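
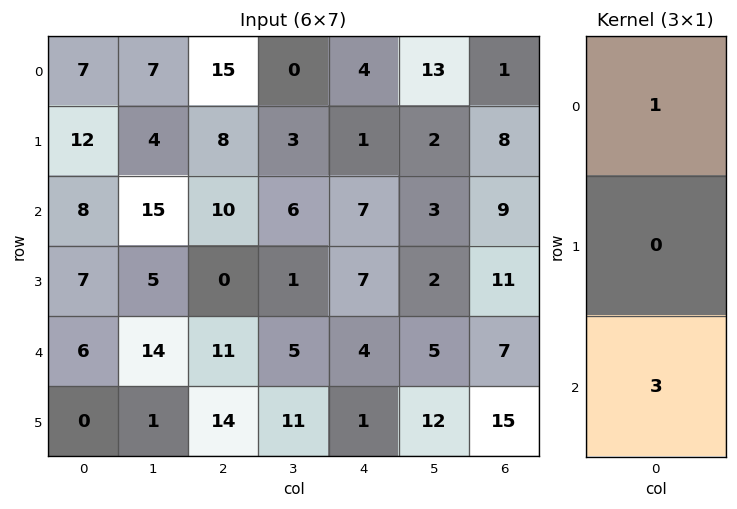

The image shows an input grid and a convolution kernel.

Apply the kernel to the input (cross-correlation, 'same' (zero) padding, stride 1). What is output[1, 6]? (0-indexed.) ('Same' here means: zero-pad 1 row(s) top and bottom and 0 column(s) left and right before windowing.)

The receptive field on the zero-padded input at this output position is [1 / 8 / 9]. Elementwise product with the kernel and sum: 1·1 + 9·3.

28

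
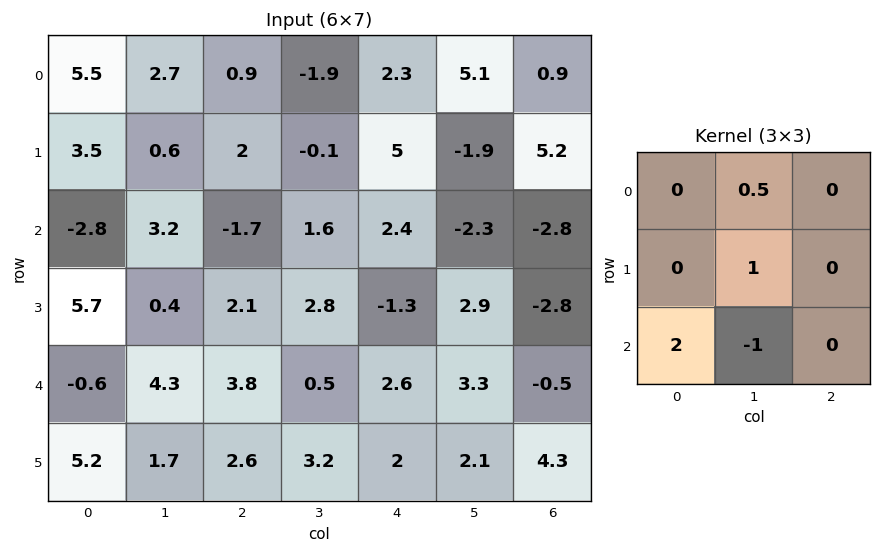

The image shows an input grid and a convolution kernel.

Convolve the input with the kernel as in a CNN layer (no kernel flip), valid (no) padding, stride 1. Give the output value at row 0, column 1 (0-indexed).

The receptive field on the input at this output position is [2.7 0.9 -1.9 / 0.6 2 -0.1 / 3.2 -1.7 1.6]. Elementwise product with the kernel and sum: 0.9·0.5 + 2·1 + 3.2·2 + -1.7·-1.

10.55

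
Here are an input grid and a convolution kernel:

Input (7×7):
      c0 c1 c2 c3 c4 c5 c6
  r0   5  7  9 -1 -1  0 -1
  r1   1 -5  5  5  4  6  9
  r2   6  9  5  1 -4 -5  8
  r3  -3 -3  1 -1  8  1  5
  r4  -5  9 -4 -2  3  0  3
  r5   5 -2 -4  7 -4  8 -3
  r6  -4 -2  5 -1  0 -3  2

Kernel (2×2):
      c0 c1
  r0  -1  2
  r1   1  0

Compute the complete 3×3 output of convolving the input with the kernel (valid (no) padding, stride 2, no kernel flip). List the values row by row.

Output[0,0]: The receptive field on the input at this output position is [5 7 / 1 -5]. Elementwise product with the kernel and sum: 5·-1 + 7·2 + 1·1.
Output[0,1]: The receptive field on the input at this output position is [9 -1 / 5 5]. Elementwise product with the kernel and sum: 9·-1 + -1·2 + 5·1.

10 -6 5
9 -2 2
28 -4 -7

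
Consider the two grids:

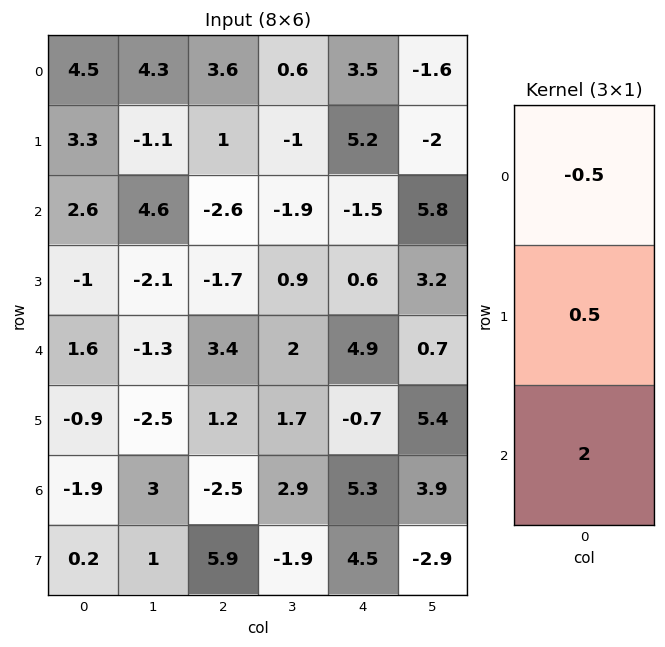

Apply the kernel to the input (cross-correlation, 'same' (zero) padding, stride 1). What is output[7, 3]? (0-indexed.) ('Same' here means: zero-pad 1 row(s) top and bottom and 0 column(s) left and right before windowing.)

-2.4

The receptive field on the zero-padded input at this output position is [2.9 / -1.9 / 0]. Elementwise product with the kernel and sum: 2.9·-0.5 + -1.9·0.5 + 0·2.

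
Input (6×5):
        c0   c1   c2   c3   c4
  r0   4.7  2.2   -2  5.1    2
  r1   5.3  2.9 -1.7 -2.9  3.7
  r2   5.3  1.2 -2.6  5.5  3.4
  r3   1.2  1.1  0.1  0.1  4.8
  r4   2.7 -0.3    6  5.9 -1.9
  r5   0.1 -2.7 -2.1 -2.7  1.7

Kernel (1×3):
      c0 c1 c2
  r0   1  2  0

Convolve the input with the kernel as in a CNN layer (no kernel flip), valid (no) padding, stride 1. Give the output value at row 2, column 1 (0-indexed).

-4

The receptive field on the input at this output position is [1.2 -2.6 5.5]. Elementwise product with the kernel and sum: 1.2·1 + -2.6·2.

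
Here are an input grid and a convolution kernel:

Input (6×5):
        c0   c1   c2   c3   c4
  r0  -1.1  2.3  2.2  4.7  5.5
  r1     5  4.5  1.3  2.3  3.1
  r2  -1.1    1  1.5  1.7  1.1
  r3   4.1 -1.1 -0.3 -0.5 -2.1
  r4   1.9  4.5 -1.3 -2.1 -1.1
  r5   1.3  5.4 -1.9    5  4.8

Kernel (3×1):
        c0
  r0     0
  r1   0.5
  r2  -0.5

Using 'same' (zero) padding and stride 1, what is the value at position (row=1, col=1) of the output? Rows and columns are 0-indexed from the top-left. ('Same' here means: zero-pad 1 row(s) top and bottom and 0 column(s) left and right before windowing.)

1.75

The receptive field on the zero-padded input at this output position is [2.3 / 4.5 / 1]. Elementwise product with the kernel and sum: 4.5·0.5 + 1·-0.5.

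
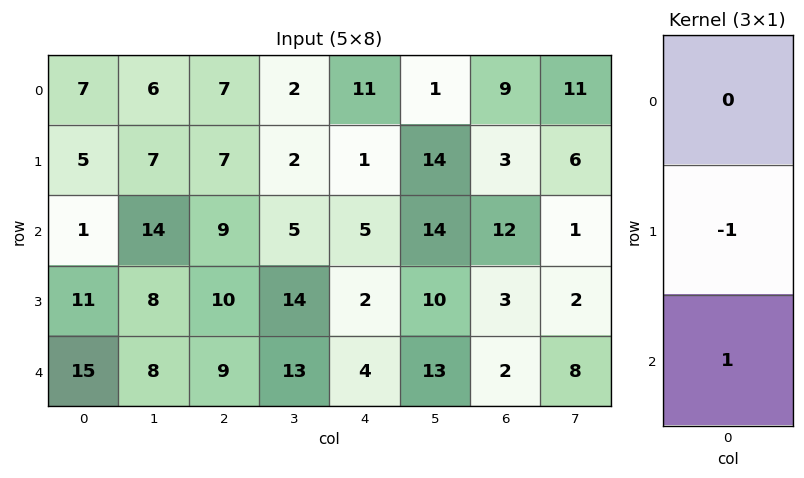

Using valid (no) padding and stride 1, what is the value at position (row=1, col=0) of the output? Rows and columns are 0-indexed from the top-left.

The receptive field on the input at this output position is [5 / 1 / 11]. Elementwise product with the kernel and sum: 1·-1 + 11·1.

10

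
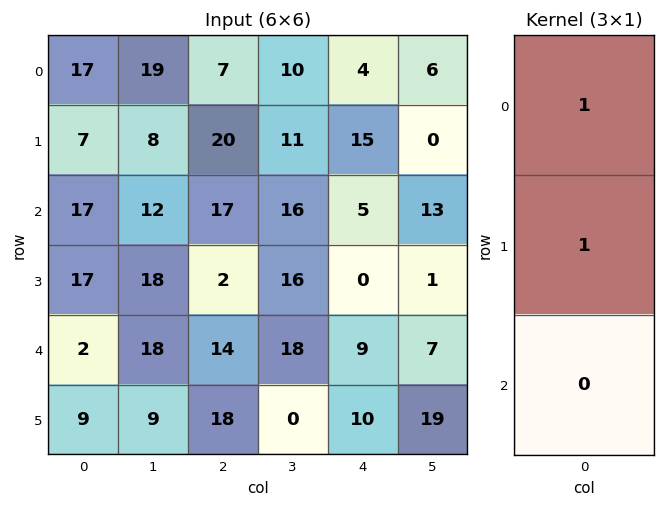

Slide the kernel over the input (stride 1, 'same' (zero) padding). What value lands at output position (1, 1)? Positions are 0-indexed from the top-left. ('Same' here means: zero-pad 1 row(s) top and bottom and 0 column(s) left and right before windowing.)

27

The receptive field on the zero-padded input at this output position is [19 / 8 / 12]. Elementwise product with the kernel and sum: 19·1 + 8·1.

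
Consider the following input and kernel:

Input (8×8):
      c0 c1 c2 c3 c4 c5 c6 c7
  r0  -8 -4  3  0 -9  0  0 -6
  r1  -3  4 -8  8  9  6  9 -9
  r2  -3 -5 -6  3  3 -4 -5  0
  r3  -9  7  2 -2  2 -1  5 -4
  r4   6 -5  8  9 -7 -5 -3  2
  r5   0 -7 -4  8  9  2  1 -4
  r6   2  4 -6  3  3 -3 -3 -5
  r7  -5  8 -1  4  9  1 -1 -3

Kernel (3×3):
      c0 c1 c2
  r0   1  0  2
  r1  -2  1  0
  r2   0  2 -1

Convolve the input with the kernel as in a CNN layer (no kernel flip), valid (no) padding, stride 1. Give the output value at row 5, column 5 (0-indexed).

-2

The receptive field on the input at this output position is [2 1 -4 / -3 -3 -5 / 1 -1 -3]. Elementwise product with the kernel and sum: 2·1 + -4·2 + -3·-2 + -3·1 + -1·2 + -3·-1.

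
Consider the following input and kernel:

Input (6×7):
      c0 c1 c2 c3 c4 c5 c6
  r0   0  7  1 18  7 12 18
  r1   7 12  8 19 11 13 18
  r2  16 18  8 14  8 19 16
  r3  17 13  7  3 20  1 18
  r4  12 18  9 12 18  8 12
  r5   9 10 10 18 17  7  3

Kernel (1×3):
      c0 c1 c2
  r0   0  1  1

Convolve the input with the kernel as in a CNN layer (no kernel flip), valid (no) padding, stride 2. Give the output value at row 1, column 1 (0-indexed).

22

The receptive field on the input at this output position is [8 14 8]. Elementwise product with the kernel and sum: 14·1 + 8·1.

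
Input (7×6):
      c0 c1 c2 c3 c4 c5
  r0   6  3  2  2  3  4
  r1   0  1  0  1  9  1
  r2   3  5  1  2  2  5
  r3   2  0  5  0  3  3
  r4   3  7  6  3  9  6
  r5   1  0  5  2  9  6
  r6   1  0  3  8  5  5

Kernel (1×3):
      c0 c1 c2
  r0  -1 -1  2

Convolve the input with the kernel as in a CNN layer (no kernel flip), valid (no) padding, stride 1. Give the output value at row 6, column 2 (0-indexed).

The receptive field on the input at this output position is [3 8 5]. Elementwise product with the kernel and sum: 3·-1 + 8·-1 + 5·2.

-1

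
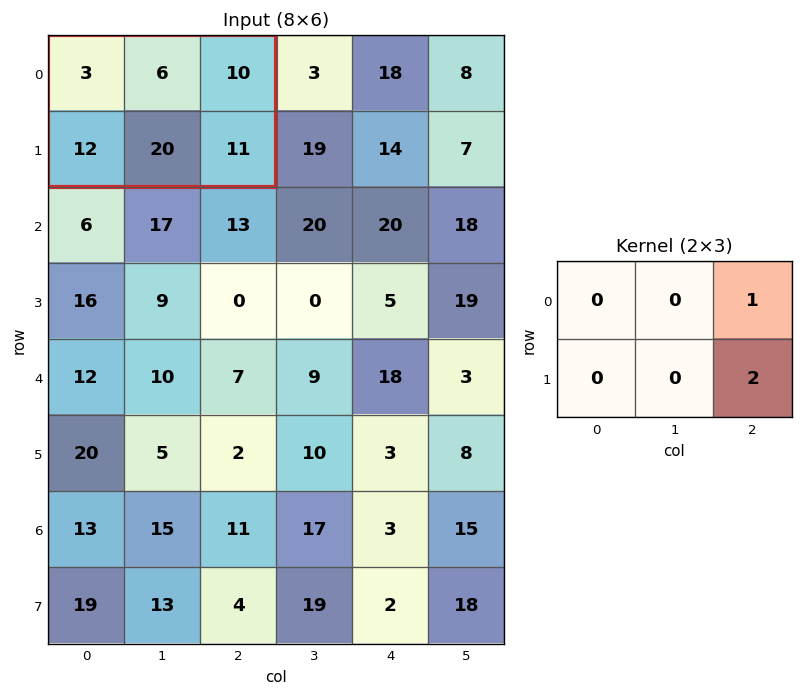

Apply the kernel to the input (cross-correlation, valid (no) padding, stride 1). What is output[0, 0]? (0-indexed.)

32

The receptive field on the input at this output position is [3 6 10 / 12 20 11]. Elementwise product with the kernel and sum: 10·1 + 11·2.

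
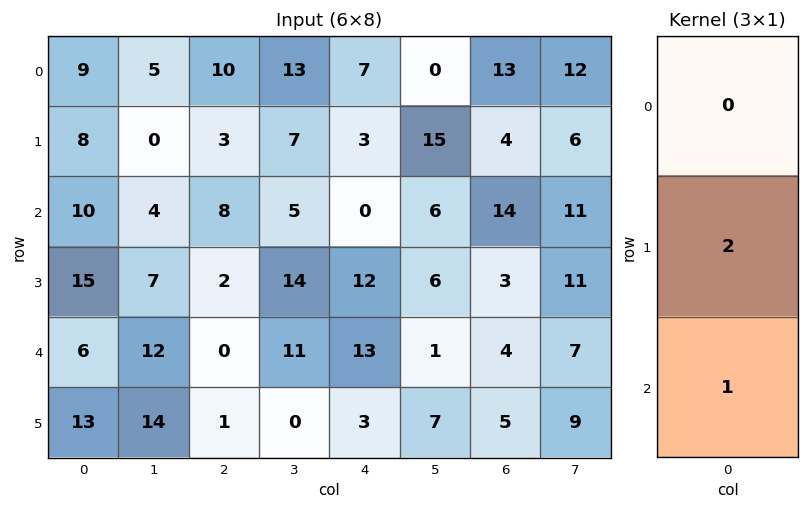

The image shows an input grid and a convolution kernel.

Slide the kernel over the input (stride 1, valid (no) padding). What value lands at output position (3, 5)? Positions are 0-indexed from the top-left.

9

The receptive field on the input at this output position is [6 / 1 / 7]. Elementwise product with the kernel and sum: 1·2 + 7·1.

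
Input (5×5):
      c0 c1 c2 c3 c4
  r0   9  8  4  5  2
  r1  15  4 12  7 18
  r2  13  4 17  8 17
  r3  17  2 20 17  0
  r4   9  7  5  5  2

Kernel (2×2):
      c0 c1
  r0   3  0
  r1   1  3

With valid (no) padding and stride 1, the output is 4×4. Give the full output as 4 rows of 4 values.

54 64 45 76
70 67 77 80
62 74 122 41
81 28 80 62

Output[0,0]: The receptive field on the input at this output position is [9 8 / 15 4]. Elementwise product with the kernel and sum: 9·3 + 15·1 + 4·3.
Output[0,1]: The receptive field on the input at this output position is [8 4 / 4 12]. Elementwise product with the kernel and sum: 8·3 + 4·1 + 12·3.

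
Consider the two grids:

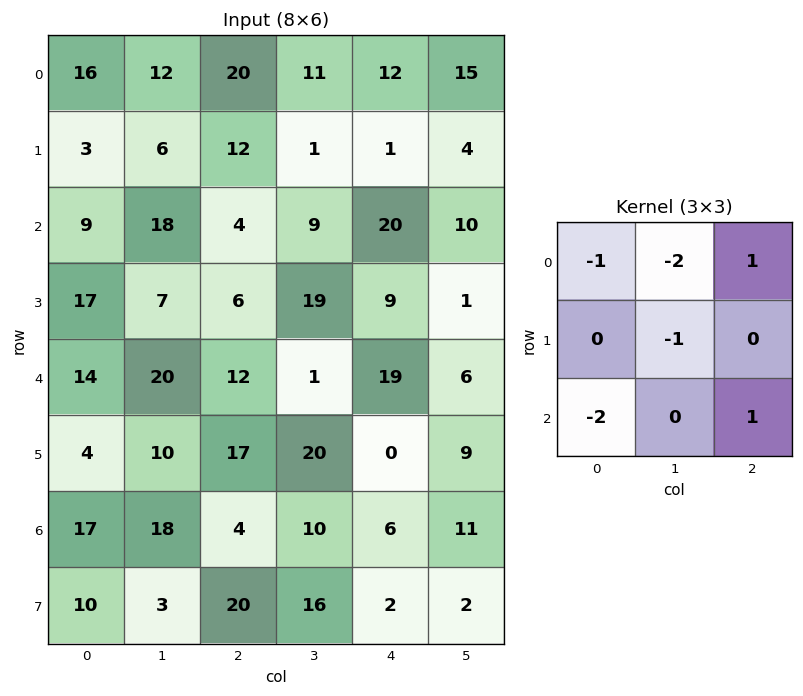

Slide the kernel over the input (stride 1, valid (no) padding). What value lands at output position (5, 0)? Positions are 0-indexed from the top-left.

-25

The receptive field on the input at this output position is [4 10 17 / 17 18 4 / 10 3 20]. Elementwise product with the kernel and sum: 4·-1 + 10·-2 + 17·1 + 18·-1 + 10·-2 + 20·1.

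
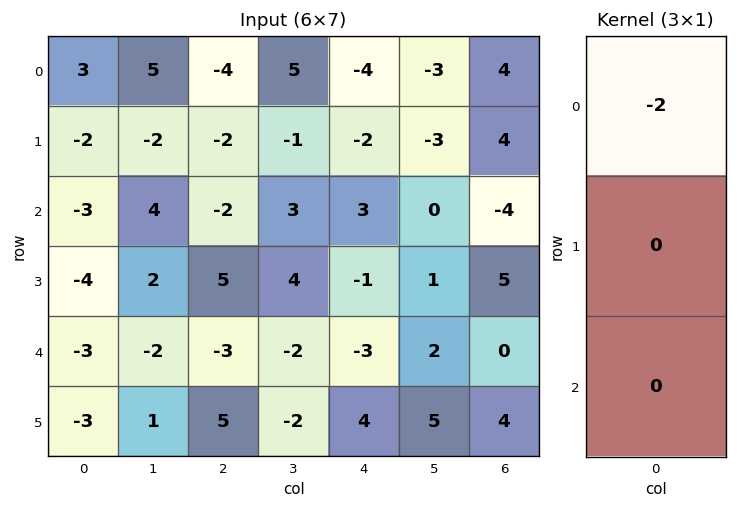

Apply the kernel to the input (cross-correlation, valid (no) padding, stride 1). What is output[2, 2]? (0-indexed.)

4

The receptive field on the input at this output position is [-2 / 5 / -3]. Elementwise product with the kernel and sum: -2·-2.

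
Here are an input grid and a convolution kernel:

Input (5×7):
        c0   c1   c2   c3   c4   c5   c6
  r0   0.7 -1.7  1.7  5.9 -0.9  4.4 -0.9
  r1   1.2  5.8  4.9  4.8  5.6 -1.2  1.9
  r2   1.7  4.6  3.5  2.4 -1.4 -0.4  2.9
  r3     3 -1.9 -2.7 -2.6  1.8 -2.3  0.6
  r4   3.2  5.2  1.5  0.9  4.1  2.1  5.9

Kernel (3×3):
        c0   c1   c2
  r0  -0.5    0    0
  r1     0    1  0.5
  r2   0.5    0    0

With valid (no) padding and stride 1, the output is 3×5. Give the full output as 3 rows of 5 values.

Output[0,0]: The receptive field on the input at this output position is [0.7 -1.7 1.7 / 1.2 5.8 4.9 / 1.7 4.6 3.5]. Elementwise product with the kernel and sum: 0.7·-0.5 + 5.8·1 + 4.9·0.5 + 1.7·0.5.

8.75 10.45 8.5 3.25 -0.5
7.25 0.85 -2.1 -5.3 -0.85
-2.5 -3.7 -2.7 -0.1 0.75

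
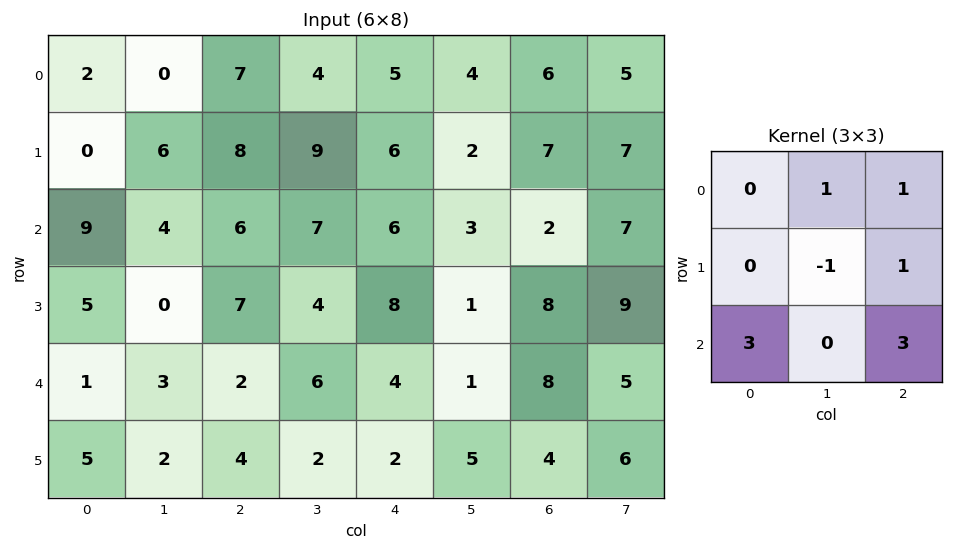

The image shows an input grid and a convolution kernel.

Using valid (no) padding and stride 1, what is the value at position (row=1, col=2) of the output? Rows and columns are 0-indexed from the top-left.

59

The receptive field on the input at this output position is [8 9 6 / 6 7 6 / 7 4 8]. Elementwise product with the kernel and sum: 9·1 + 6·1 + 7·-1 + 6·1 + 7·3 + 8·3.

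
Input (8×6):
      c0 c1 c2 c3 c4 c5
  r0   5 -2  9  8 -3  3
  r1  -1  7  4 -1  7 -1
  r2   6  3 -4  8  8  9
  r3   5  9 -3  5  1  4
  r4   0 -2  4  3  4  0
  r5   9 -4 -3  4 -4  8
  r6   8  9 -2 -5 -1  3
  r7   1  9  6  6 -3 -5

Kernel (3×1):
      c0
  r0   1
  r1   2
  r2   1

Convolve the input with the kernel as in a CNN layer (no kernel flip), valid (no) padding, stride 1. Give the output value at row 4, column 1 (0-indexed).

The receptive field on the input at this output position is [-2 / -4 / 9]. Elementwise product with the kernel and sum: -2·1 + -4·2 + 9·1.

-1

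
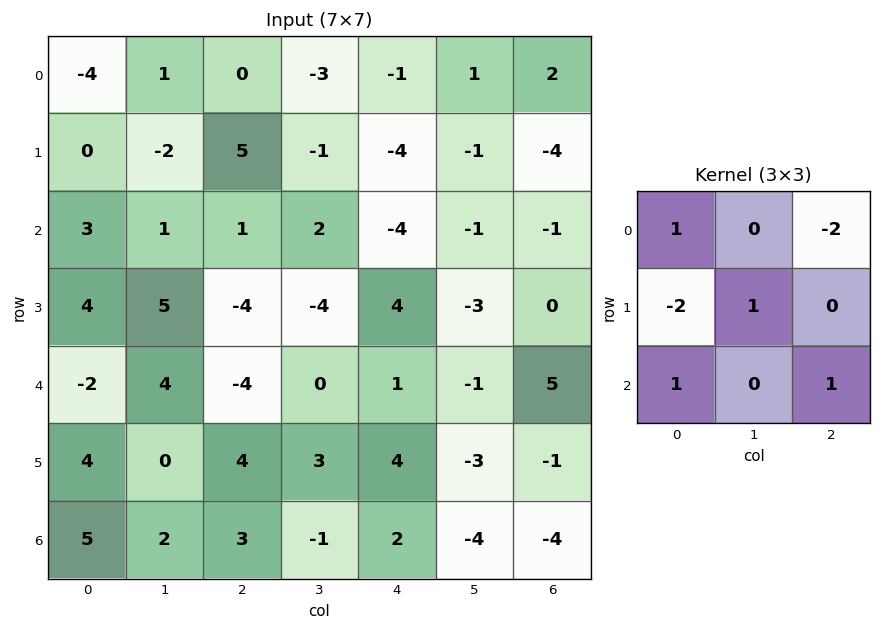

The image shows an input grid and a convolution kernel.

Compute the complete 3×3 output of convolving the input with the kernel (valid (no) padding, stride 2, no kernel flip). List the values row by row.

Output[0,0]: The receptive field on the input at this output position is [-4 1 0 / 0 -2 5 / 3 1 1]. Elementwise product with the kernel and sum: -4·1 + 0·-2 + 0·-2 + -2·1 + 3·1 + 1·1.

-2 -12 -3
-8 10 -7
6 -6 -22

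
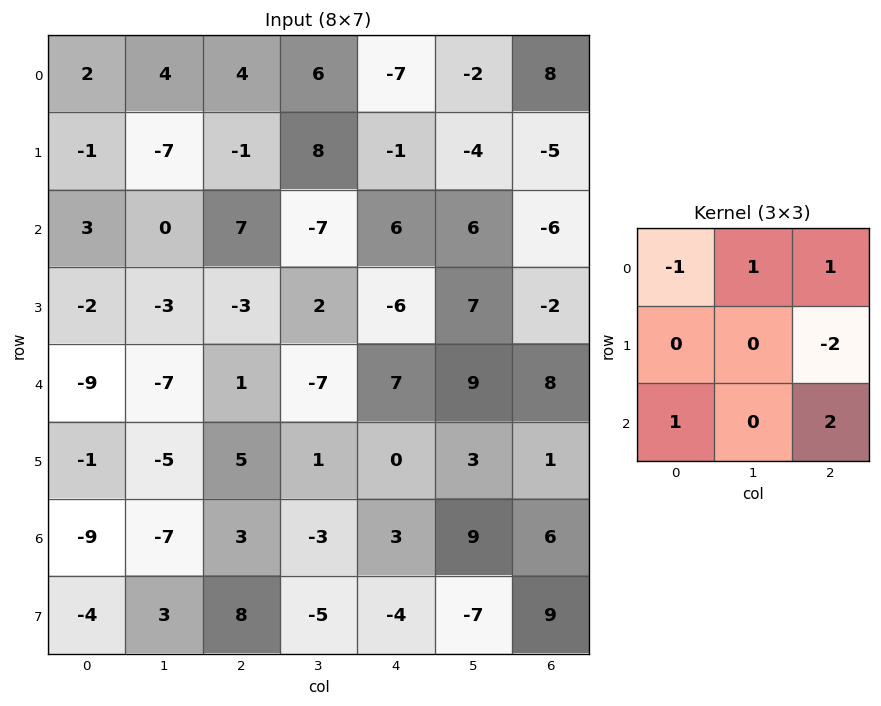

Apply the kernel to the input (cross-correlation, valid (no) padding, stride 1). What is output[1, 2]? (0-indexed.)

-19

The receptive field on the input at this output position is [-1 8 -1 / 7 -7 6 / -3 2 -6]. Elementwise product with the kernel and sum: -1·-1 + 8·1 + -1·1 + 6·-2 + -3·1 + -6·2.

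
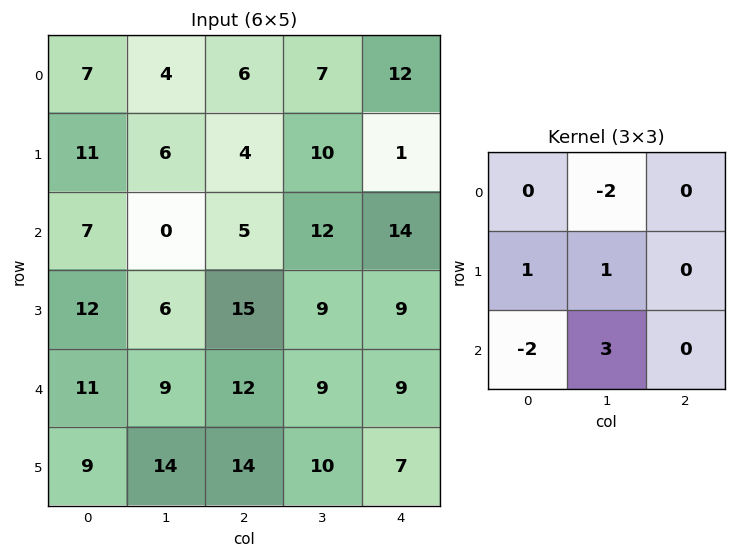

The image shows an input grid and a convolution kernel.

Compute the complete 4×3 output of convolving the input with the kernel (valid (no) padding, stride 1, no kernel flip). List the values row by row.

-5 13 26
-11 30 -6
23 29 3
32 5 5

Output[0,0]: The receptive field on the input at this output position is [7 4 6 / 11 6 4 / 7 0 5]. Elementwise product with the kernel and sum: 4·-2 + 11·1 + 6·1 + 7·-2 + 0·3.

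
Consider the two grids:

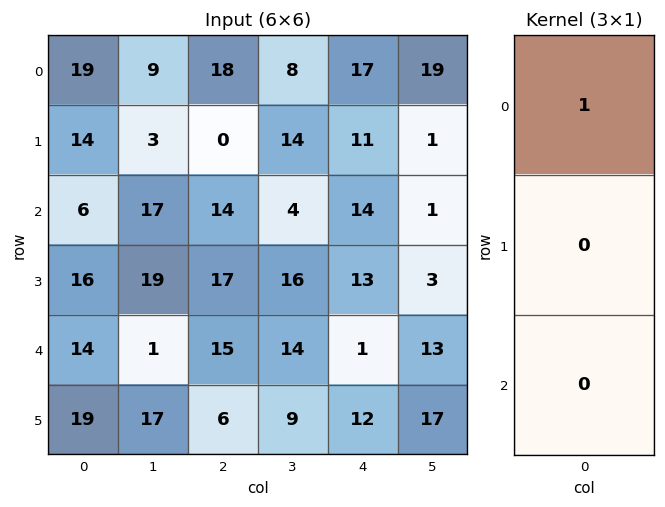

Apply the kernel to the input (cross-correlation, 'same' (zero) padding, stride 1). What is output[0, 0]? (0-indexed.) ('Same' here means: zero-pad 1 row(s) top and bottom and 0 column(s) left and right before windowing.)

The receptive field on the zero-padded input at this output position is [0 / 19 / 14]. Elementwise product with the kernel and sum: 0·1.

0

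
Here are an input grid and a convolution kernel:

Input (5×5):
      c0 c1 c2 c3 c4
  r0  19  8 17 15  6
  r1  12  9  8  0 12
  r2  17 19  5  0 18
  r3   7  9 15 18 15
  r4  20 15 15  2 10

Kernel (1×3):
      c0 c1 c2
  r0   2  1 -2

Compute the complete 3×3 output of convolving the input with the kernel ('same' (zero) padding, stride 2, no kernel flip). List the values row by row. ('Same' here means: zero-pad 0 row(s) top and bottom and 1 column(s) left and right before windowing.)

3 3 36
-21 43 18
-10 41 14

Output[0,0]: The receptive field on the zero-padded input at this output position is [0 19 8]. Elementwise product with the kernel and sum: 0·2 + 19·1 + 8·-2.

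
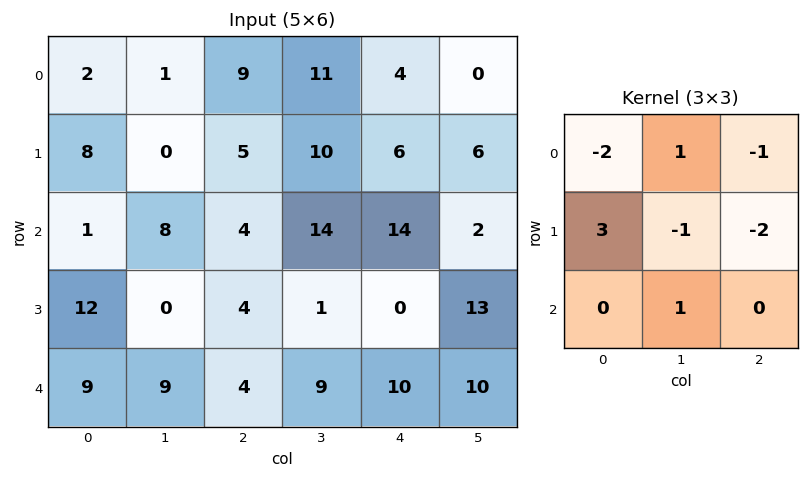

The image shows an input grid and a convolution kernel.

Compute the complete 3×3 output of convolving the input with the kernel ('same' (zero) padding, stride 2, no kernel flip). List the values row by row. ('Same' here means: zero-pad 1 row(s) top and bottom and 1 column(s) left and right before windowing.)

Output[0,0]: The receptive field on the zero-padded input at this output position is [0 0 0 / 0 2 1 / 0 8 0]. Elementwise product with the kernel and sum: 0·-2 + 0·1 + 0·-1 + 0·3 + 2·-1 + 1·-2 + 8·1.
Output[0,1]: The receptive field on the zero-padded input at this output position is [0 0 0 / 1 9 11 / 0 5 10]. Elementwise product with the kernel and sum: 0·-2 + 0·1 + 0·-1 + 1·3 + 9·-1 + 11·-2 + 5·1.

4 -23 35
3 -9 4
-15 8 -18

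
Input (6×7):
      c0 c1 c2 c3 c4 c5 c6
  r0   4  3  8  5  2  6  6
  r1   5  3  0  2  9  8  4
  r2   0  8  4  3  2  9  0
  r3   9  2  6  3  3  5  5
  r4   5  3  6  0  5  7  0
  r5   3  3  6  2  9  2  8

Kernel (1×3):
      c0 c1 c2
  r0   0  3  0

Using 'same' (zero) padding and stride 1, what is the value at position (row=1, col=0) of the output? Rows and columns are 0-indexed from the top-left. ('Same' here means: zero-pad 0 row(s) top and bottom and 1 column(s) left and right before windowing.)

15

The receptive field on the zero-padded input at this output position is [0 5 3]. Elementwise product with the kernel and sum: 5·3.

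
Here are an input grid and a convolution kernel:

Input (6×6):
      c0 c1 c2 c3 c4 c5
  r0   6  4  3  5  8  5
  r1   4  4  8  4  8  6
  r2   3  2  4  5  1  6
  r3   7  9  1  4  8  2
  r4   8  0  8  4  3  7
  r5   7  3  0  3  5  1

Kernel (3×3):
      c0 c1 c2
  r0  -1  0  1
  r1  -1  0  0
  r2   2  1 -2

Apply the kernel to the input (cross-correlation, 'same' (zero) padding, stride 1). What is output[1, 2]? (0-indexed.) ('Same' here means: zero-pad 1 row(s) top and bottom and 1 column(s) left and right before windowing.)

-5

The receptive field on the zero-padded input at this output position is [4 3 5 / 4 8 4 / 2 4 5]. Elementwise product with the kernel and sum: 4·-1 + 5·1 + 4·-1 + 2·2 + 4·1 + 5·-2.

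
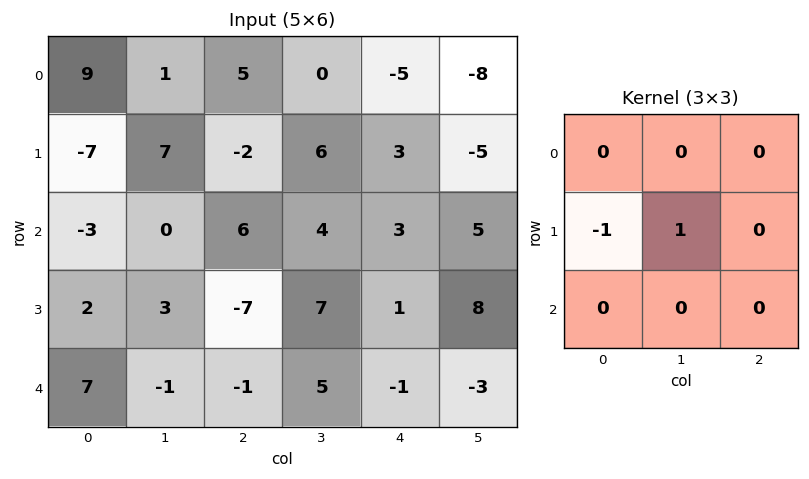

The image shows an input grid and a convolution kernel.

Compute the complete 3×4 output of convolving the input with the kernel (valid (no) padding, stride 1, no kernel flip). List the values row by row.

14 -9 8 -3
3 6 -2 -1
1 -10 14 -6

Output[0,0]: The receptive field on the input at this output position is [9 1 5 / -7 7 -2 / -3 0 6]. Elementwise product with the kernel and sum: -7·-1 + 7·1.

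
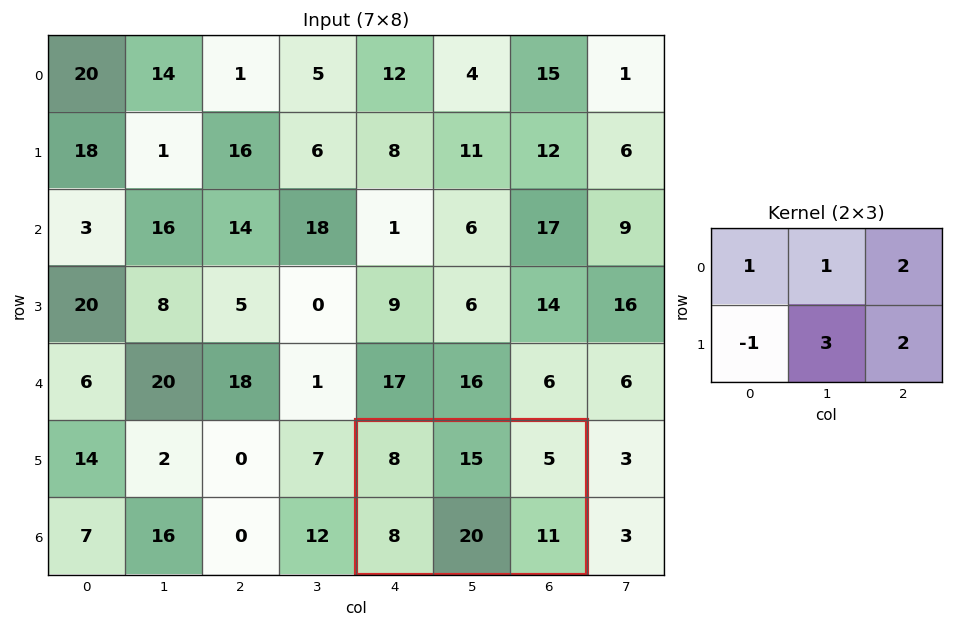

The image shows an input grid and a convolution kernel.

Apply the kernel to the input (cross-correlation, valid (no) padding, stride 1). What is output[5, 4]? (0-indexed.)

The receptive field on the input at this output position is [8 15 5 / 8 20 11]. Elementwise product with the kernel and sum: 8·1 + 15·1 + 5·2 + 8·-1 + 20·3 + 11·2.

107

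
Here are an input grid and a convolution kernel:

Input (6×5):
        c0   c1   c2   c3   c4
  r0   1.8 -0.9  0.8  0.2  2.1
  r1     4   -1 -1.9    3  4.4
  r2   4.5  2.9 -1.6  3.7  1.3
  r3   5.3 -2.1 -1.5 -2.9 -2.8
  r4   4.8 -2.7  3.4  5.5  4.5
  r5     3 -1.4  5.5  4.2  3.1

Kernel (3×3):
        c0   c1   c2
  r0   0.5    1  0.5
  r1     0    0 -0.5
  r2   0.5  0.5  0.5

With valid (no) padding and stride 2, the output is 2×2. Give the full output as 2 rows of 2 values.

4.25 1.15
7.85 11.65

Output[0,0]: The receptive field on the input at this output position is [1.8 -0.9 0.8 / 4 -1 -1.9 / 4.5 2.9 -1.6]. Elementwise product with the kernel and sum: 1.8·0.5 + -0.9·1 + 0.8·0.5 + -1.9·-0.5 + 4.5·0.5 + 2.9·0.5 + -1.6·0.5.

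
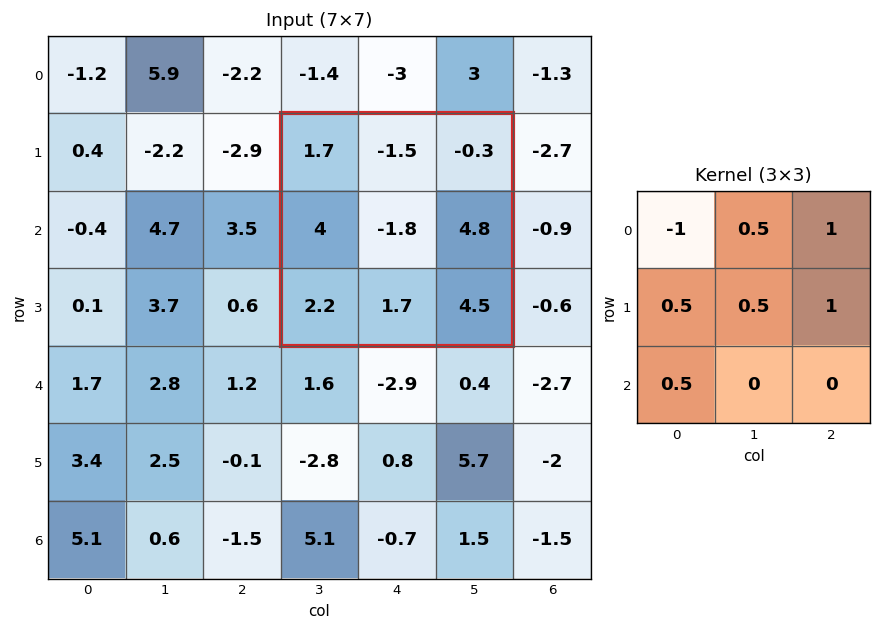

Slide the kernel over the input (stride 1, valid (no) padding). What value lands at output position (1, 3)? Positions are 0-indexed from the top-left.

The receptive field on the input at this output position is [1.7 -1.5 -0.3 / 4 -1.8 4.8 / 2.2 1.7 4.5]. Elementwise product with the kernel and sum: 1.7·-1 + -1.5·0.5 + -0.3·1 + 4·0.5 + -1.8·0.5 + 4.8·1 + 2.2·0.5.

4.25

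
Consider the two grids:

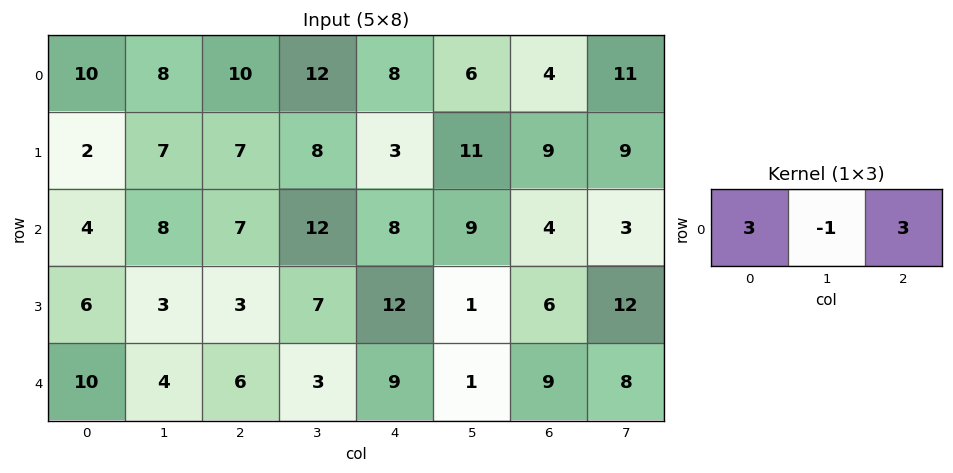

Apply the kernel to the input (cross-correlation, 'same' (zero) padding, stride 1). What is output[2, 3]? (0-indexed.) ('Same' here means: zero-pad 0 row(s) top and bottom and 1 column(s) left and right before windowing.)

33

The receptive field on the zero-padded input at this output position is [7 12 8]. Elementwise product with the kernel and sum: 7·3 + 12·-1 + 8·3.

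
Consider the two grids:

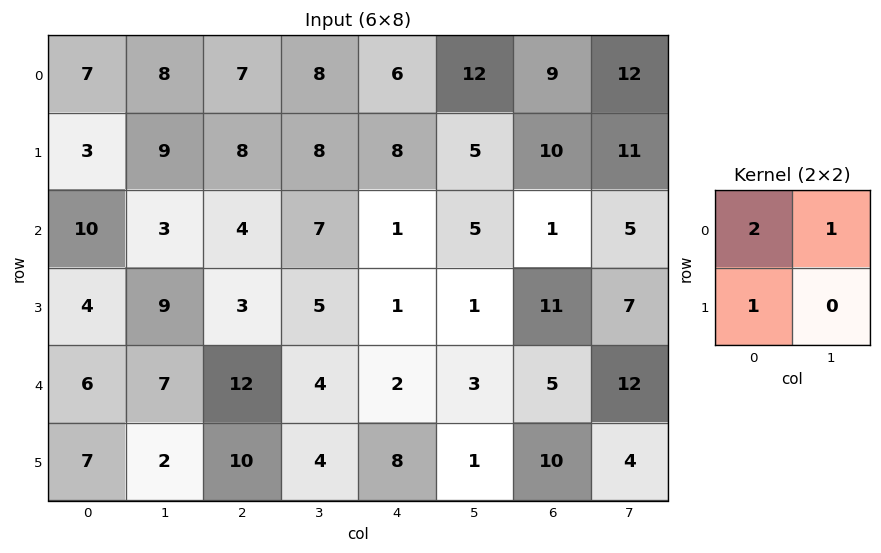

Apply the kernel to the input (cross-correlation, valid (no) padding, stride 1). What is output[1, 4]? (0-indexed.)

The receptive field on the input at this output position is [8 5 / 1 5]. Elementwise product with the kernel and sum: 8·2 + 5·1 + 1·1.

22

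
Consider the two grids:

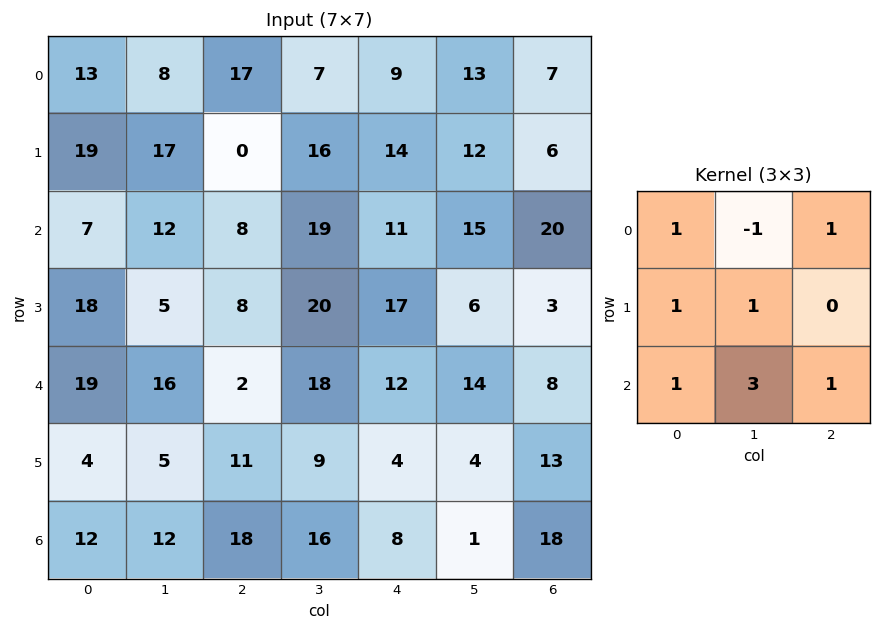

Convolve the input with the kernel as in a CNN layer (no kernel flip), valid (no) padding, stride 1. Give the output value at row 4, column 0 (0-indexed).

80

The receptive field on the input at this output position is [19 16 2 / 4 5 11 / 12 12 18]. Elementwise product with the kernel and sum: 19·1 + 16·-1 + 2·1 + 4·1 + 5·1 + 12·1 + 12·3 + 18·1.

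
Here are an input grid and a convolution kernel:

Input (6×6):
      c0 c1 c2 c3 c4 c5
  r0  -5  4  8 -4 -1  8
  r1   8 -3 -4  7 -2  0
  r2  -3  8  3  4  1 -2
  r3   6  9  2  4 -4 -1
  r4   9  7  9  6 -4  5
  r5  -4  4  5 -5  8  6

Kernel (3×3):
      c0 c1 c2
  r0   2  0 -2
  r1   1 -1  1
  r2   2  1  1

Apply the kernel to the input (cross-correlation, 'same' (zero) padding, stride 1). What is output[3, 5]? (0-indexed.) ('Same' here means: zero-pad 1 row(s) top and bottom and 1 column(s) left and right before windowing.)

-4

The receptive field on the zero-padded input at this output position is [1 -2 0 / -4 -1 0 / -4 5 0]. Elementwise product with the kernel and sum: 1·2 + 0·-2 + -4·1 + -1·-1 + 0·1 + -4·2 + 5·1 + 0·1.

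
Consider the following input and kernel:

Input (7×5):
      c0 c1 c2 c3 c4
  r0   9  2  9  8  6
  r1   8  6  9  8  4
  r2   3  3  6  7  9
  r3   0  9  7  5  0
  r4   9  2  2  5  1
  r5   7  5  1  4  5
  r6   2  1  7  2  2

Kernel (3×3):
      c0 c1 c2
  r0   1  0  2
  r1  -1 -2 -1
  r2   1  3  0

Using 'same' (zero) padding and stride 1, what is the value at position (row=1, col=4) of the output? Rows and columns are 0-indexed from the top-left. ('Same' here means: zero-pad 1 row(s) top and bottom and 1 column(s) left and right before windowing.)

26

The receptive field on the zero-padded input at this output position is [8 6 0 / 8 4 0 / 7 9 0]. Elementwise product with the kernel and sum: 8·1 + 0·2 + 8·-1 + 4·-2 + 0·-1 + 7·1 + 9·3.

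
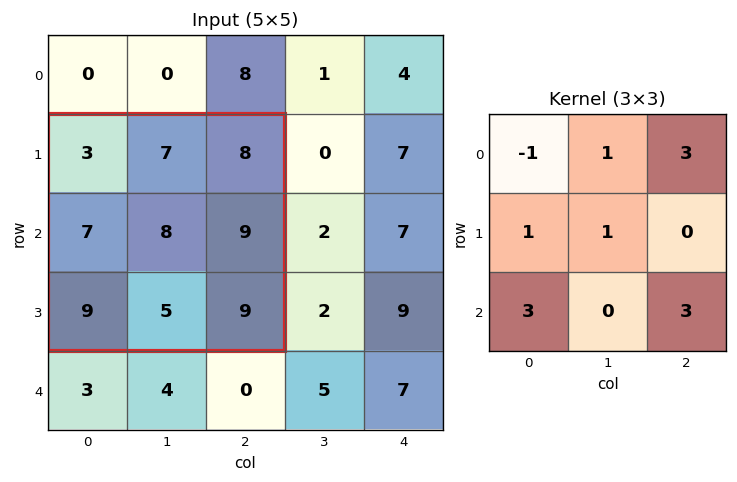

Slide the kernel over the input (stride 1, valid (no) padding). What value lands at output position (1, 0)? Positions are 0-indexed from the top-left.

97

The receptive field on the input at this output position is [3 7 8 / 7 8 9 / 9 5 9]. Elementwise product with the kernel and sum: 3·-1 + 7·1 + 8·3 + 7·1 + 8·1 + 9·3 + 9·3.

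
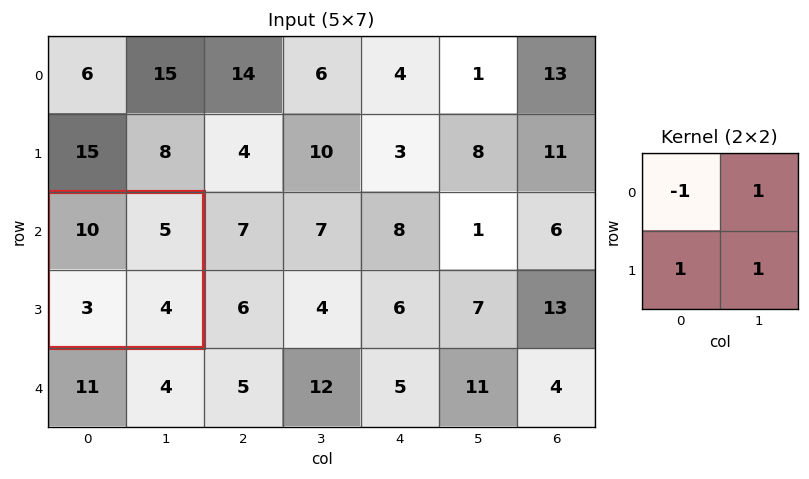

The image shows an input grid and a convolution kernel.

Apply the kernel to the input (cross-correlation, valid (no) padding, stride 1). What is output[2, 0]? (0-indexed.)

The receptive field on the input at this output position is [10 5 / 3 4]. Elementwise product with the kernel and sum: 10·-1 + 5·1 + 3·1 + 4·1.

2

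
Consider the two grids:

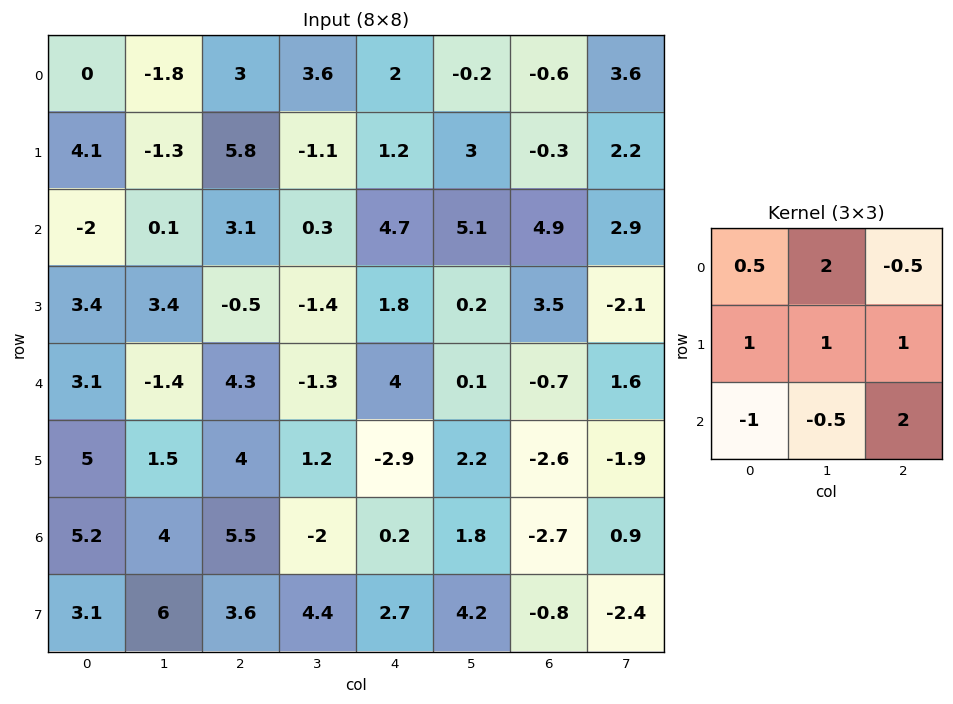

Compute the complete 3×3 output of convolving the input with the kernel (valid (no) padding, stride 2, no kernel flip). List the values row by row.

11.65 19.75 7.35
10.15 4.05 10.15
10.9 -4.25 -7.25

Output[0,0]: The receptive field on the input at this output position is [0 -1.8 3 / 4.1 -1.3 5.8 / -2 0.1 3.1]. Elementwise product with the kernel and sum: 0·0.5 + -1.8·2 + 3·-0.5 + 4.1·1 + -1.3·1 + 5.8·1 + -2·-1 + 0.1·-0.5 + 3.1·2.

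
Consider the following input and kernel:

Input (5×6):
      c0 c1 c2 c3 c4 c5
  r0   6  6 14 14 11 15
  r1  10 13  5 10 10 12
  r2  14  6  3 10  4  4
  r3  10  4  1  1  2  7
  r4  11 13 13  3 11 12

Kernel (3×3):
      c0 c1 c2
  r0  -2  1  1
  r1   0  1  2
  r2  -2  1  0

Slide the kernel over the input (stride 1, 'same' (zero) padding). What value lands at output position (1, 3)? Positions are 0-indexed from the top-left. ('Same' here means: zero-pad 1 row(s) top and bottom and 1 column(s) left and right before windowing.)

The receptive field on the zero-padded input at this output position is [14 14 11 / 5 10 10 / 3 10 4]. Elementwise product with the kernel and sum: 14·-2 + 14·1 + 11·1 + 10·1 + 10·2 + 3·-2 + 10·1.

31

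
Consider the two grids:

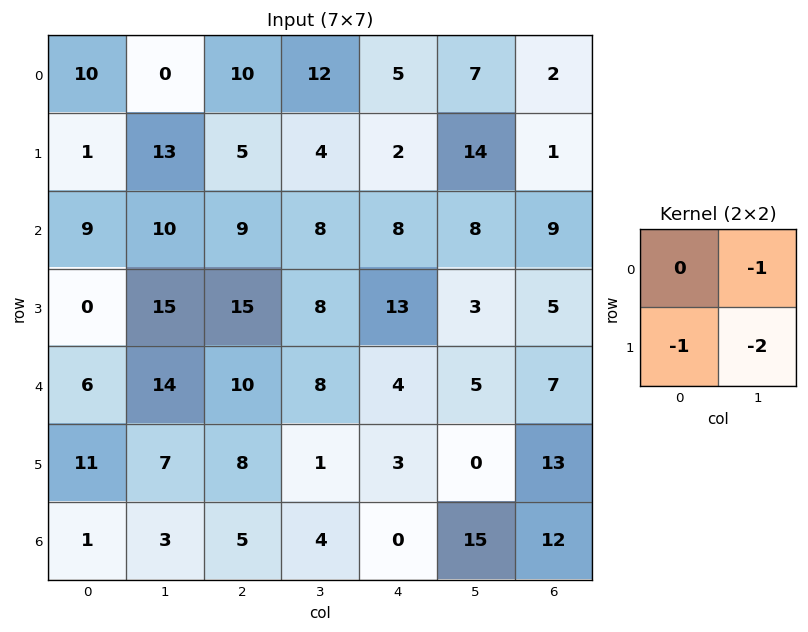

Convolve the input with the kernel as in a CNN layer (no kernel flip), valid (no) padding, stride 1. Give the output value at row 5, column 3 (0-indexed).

-7

The receptive field on the input at this output position is [1 3 / 4 0]. Elementwise product with the kernel and sum: 3·-1 + 4·-1 + 0·-2.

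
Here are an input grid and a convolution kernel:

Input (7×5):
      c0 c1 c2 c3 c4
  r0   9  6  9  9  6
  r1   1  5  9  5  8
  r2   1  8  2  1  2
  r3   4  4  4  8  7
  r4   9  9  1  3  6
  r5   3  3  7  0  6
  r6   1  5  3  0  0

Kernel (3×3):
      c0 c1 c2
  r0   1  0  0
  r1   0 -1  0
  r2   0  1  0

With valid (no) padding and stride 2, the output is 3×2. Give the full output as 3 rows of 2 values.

Output[0,0]: The receptive field on the input at this output position is [9 6 9 / 1 5 9 / 1 8 2]. Elementwise product with the kernel and sum: 9·1 + 5·-1 + 8·1.
Output[0,1]: The receptive field on the input at this output position is [9 9 6 / 9 5 8 / 2 1 2]. Elementwise product with the kernel and sum: 9·1 + 5·-1 + 1·1.

12 5
6 -3
11 1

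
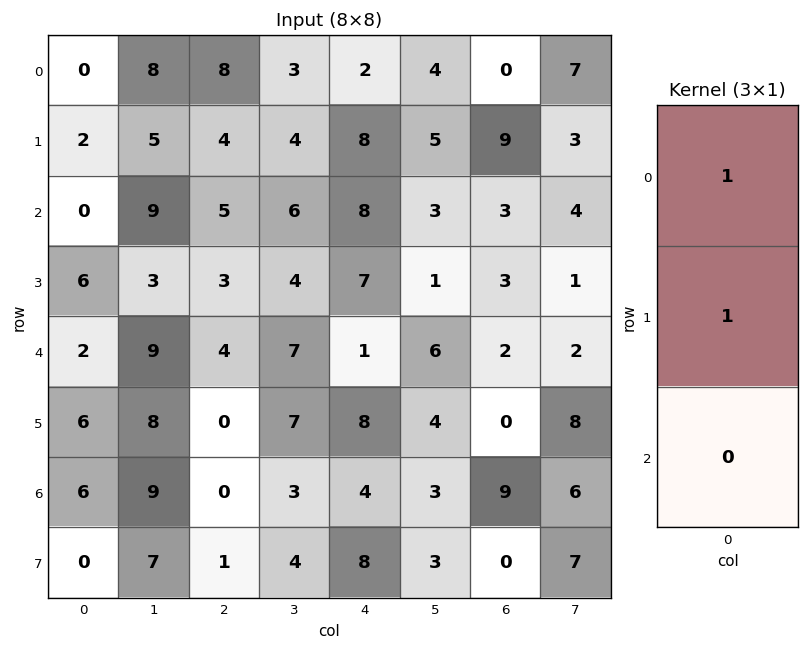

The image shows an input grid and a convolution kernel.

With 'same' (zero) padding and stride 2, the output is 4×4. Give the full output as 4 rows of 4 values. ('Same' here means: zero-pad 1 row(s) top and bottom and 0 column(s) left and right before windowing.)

Output[0,0]: The receptive field on the zero-padded input at this output position is [0 / 0 / 2]. Elementwise product with the kernel and sum: 0·1 + 0·1.

0 8 2 0
2 9 16 12
8 7 8 5
12 0 12 9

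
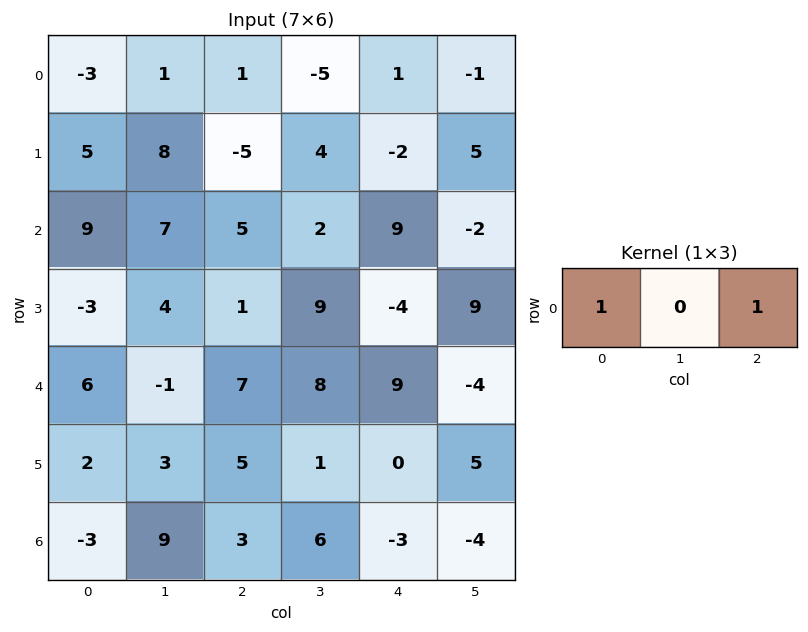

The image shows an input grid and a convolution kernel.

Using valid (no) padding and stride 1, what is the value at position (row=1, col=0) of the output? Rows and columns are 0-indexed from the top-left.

0

The receptive field on the input at this output position is [5 8 -5]. Elementwise product with the kernel and sum: 5·1 + -5·1.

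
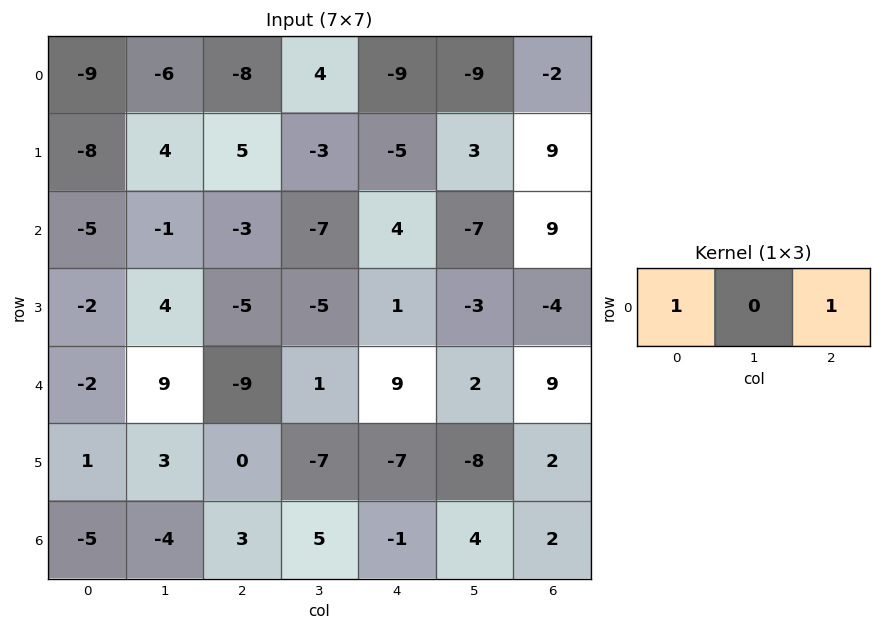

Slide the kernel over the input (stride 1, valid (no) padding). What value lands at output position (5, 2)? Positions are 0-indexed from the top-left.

The receptive field on the input at this output position is [0 -7 -7]. Elementwise product with the kernel and sum: 0·1 + -7·1.

-7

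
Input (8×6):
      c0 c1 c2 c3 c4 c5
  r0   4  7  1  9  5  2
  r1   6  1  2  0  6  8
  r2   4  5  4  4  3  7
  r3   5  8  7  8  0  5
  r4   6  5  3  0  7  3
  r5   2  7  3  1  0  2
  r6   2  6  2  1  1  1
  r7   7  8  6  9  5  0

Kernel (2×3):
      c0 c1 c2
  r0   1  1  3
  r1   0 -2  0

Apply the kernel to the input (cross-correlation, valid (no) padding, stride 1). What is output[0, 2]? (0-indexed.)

25

The receptive field on the input at this output position is [1 9 5 / 2 0 6]. Elementwise product with the kernel and sum: 1·1 + 9·1 + 5·3 + 0·-2.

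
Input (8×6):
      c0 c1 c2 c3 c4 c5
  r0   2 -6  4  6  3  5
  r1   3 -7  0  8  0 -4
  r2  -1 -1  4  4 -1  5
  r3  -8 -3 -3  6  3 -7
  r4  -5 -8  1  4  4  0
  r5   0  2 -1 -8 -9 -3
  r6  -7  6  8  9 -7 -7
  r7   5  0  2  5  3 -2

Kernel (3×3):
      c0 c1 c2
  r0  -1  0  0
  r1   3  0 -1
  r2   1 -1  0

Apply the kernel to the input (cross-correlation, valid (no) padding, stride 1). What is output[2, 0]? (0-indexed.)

The receptive field on the input at this output position is [-1 -1 4 / -8 -3 -3 / -5 -8 1]. Elementwise product with the kernel and sum: -1·-1 + -8·3 + -3·-1 + -5·1 + -8·-1.

-17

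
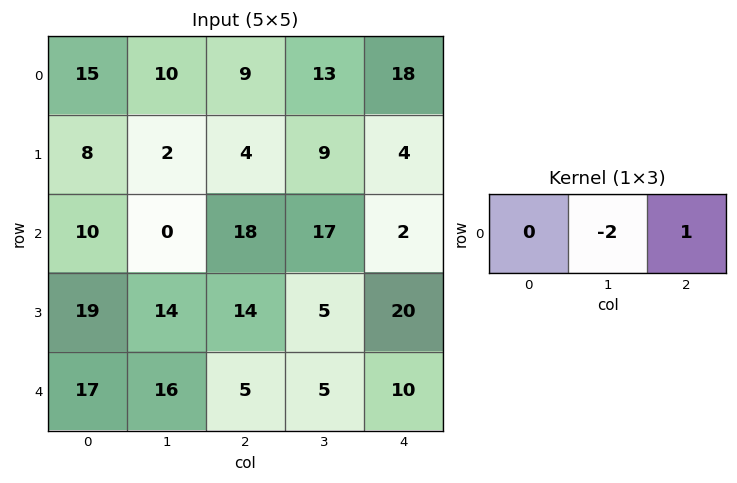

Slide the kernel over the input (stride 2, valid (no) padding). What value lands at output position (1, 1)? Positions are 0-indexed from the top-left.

The receptive field on the input at this output position is [18 17 2]. Elementwise product with the kernel and sum: 17·-2 + 2·1.

-32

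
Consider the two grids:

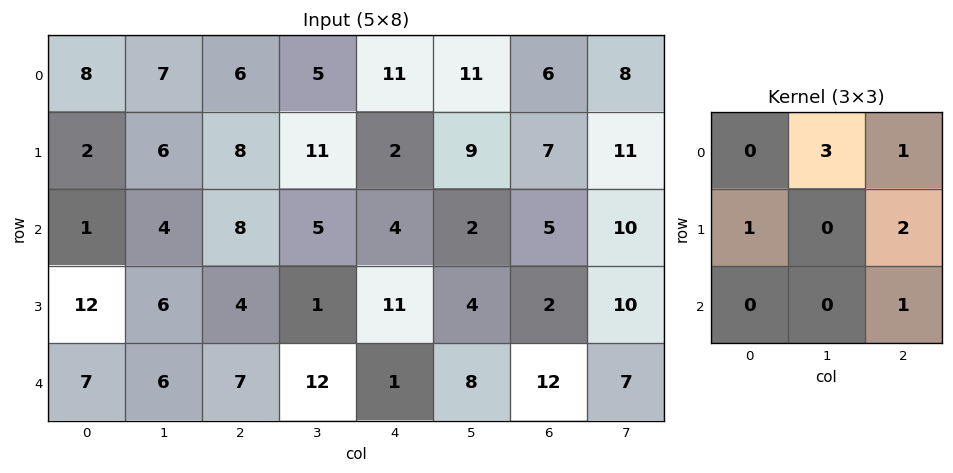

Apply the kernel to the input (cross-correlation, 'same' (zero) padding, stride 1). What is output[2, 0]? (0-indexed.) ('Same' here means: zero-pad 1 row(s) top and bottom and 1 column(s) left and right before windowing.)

The receptive field on the zero-padded input at this output position is [0 2 6 / 0 1 4 / 0 12 6]. Elementwise product with the kernel and sum: 2·3 + 6·1 + 0·1 + 4·2 + 6·1.

26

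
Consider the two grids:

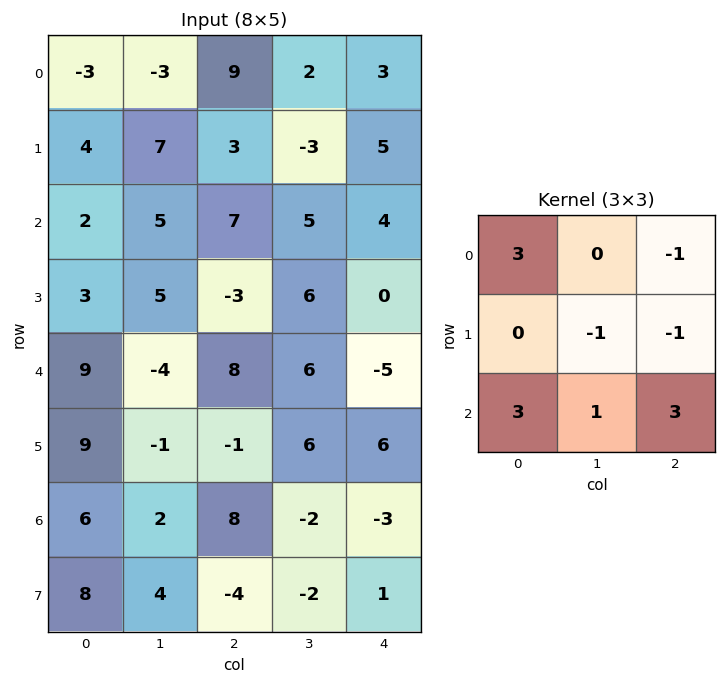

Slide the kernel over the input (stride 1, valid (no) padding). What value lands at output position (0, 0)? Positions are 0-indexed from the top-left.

4

The receptive field on the input at this output position is [-3 -3 9 / 4 7 3 / 2 5 7]. Elementwise product with the kernel and sum: -3·3 + 9·-1 + 7·-1 + 3·-1 + 2·3 + 5·1 + 7·3.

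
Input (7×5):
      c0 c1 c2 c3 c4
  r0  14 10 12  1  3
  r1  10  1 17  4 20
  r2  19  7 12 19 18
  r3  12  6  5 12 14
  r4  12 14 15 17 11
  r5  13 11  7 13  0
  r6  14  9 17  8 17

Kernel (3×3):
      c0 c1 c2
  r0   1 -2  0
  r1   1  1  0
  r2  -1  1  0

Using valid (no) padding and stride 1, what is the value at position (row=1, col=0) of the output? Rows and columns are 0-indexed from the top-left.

The receptive field on the input at this output position is [10 1 17 / 19 7 12 / 12 6 5]. Elementwise product with the kernel and sum: 10·1 + 1·-2 + 19·1 + 7·1 + 12·-1 + 6·1.

28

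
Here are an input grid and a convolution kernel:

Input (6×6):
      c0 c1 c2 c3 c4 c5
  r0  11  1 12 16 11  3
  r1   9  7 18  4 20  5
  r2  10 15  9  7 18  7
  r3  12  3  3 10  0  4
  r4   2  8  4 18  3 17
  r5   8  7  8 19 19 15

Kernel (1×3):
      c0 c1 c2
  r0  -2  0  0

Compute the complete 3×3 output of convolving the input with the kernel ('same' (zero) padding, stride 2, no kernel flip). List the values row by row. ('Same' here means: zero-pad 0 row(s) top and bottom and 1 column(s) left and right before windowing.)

0 -2 -32
0 -30 -14
0 -16 -36

Output[0,0]: The receptive field on the zero-padded input at this output position is [0 11 1]. Elementwise product with the kernel and sum: 0·-2.
Output[0,1]: The receptive field on the zero-padded input at this output position is [1 12 16]. Elementwise product with the kernel and sum: 1·-2.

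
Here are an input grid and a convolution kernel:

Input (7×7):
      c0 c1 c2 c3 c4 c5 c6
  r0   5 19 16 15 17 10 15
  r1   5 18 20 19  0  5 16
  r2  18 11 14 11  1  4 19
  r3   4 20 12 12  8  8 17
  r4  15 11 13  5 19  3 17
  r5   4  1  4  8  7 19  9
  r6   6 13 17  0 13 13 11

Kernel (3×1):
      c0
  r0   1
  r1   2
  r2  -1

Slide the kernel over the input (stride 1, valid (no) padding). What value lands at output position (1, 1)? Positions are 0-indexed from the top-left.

20

The receptive field on the input at this output position is [18 / 11 / 20]. Elementwise product with the kernel and sum: 18·1 + 11·2 + 20·-1.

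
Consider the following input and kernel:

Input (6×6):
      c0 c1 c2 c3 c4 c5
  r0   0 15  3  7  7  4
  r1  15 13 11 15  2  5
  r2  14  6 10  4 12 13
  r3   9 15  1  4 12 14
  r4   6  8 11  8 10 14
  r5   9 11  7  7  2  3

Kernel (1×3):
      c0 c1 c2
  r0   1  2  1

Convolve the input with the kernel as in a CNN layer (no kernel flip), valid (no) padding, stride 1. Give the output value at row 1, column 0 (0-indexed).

The receptive field on the input at this output position is [15 13 11]. Elementwise product with the kernel and sum: 15·1 + 13·2 + 11·1.

52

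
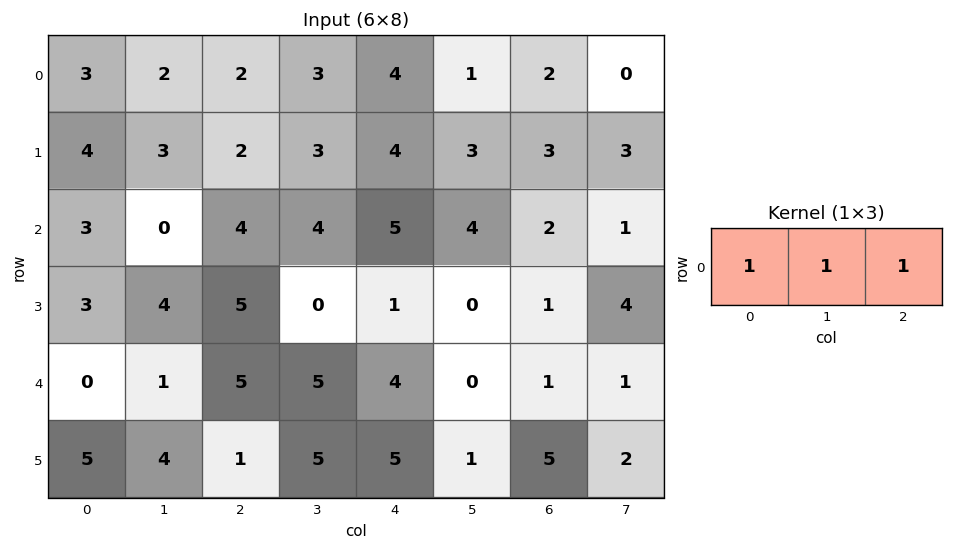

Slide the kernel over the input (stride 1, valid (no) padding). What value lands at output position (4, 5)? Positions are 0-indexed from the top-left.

2

The receptive field on the input at this output position is [0 1 1]. Elementwise product with the kernel and sum: 0·1 + 1·1 + 1·1.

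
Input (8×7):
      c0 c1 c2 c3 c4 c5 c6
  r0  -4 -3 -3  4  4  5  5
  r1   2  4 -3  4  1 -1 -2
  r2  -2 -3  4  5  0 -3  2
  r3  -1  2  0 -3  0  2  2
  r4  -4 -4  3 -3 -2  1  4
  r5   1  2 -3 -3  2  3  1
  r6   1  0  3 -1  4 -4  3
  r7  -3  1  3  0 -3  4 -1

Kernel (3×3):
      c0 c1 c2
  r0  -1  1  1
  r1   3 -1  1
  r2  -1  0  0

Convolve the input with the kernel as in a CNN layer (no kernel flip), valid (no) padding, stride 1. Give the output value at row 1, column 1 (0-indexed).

The receptive field on the input at this output position is [4 -3 4 / -3 4 5 / 2 0 -3]. Elementwise product with the kernel and sum: 4·-1 + -3·1 + 4·1 + -3·3 + 4·-1 + 5·1 + 2·-1.

-13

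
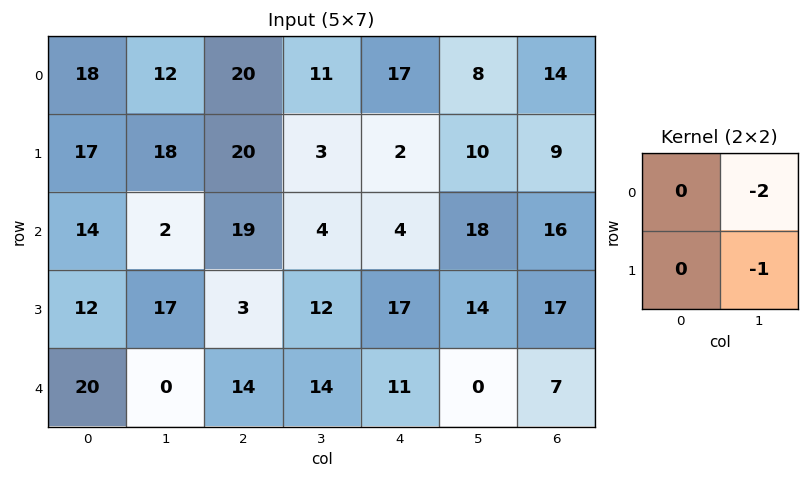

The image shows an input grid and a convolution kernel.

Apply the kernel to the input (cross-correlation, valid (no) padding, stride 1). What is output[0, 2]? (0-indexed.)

The receptive field on the input at this output position is [20 11 / 20 3]. Elementwise product with the kernel and sum: 11·-2 + 3·-1.

-25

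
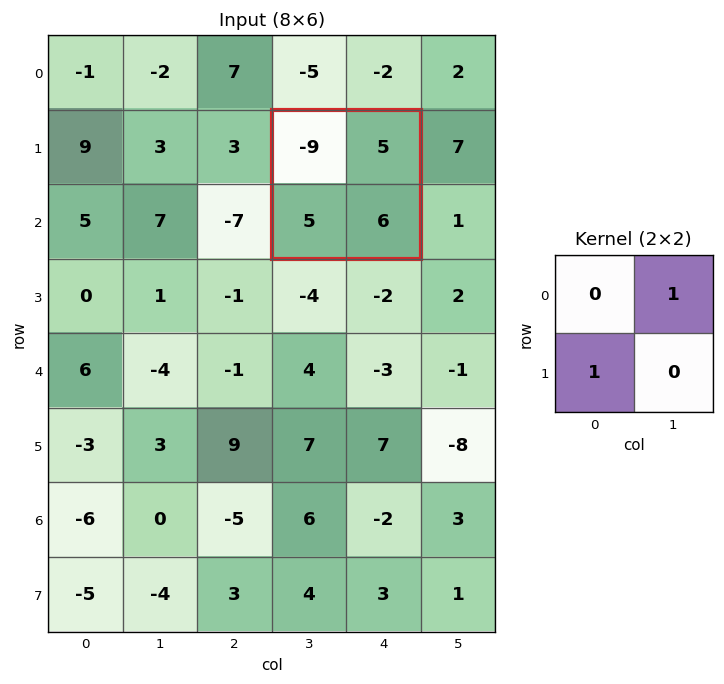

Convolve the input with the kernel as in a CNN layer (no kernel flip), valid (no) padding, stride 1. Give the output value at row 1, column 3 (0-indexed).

The receptive field on the input at this output position is [-9 5 / 5 6]. Elementwise product with the kernel and sum: 5·1 + 5·1.

10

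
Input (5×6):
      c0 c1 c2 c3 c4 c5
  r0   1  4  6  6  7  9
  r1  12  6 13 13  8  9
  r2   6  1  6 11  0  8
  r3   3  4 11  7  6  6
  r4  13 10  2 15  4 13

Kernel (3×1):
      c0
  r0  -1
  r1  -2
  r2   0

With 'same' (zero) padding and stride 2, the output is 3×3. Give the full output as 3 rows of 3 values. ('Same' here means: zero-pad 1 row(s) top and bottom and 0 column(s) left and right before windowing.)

-2 -12 -14
-24 -25 -8
-29 -15 -14

Output[0,0]: The receptive field on the zero-padded input at this output position is [0 / 1 / 12]. Elementwise product with the kernel and sum: 0·-1 + 1·-2.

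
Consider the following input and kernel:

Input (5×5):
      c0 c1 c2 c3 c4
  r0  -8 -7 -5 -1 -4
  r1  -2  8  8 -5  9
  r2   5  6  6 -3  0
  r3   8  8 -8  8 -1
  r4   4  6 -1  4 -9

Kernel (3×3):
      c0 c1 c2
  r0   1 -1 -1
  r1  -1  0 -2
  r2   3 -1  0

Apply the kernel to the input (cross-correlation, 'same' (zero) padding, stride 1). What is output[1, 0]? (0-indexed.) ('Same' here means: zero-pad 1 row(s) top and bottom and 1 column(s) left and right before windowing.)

The receptive field on the zero-padded input at this output position is [0 -8 -7 / 0 -2 8 / 0 5 6]. Elementwise product with the kernel and sum: 0·1 + -8·-1 + -7·-1 + 0·-1 + 8·-2 + 0·3 + 5·-1.

-6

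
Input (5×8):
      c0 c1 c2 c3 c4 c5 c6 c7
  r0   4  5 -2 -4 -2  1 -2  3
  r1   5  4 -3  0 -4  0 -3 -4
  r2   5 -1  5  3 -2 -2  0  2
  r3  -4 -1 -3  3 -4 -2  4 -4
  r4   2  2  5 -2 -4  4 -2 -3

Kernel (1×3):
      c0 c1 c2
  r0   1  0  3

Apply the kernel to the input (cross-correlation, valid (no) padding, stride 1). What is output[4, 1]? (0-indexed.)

-4

The receptive field on the input at this output position is [2 5 -2]. Elementwise product with the kernel and sum: 2·1 + -2·3.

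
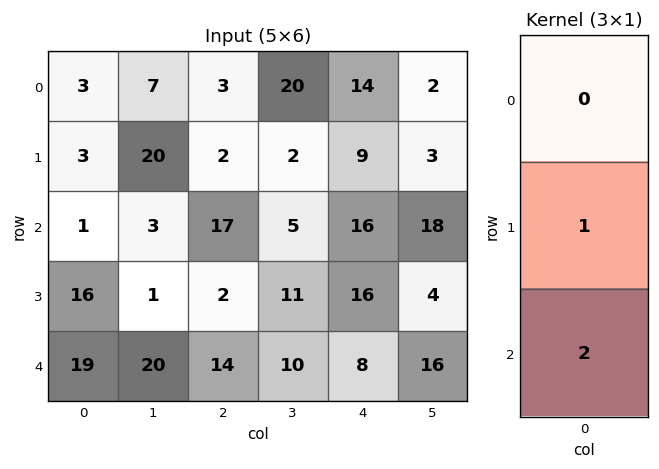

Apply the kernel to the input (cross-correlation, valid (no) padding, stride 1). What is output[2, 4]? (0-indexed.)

The receptive field on the input at this output position is [16 / 16 / 8]. Elementwise product with the kernel and sum: 16·1 + 8·2.

32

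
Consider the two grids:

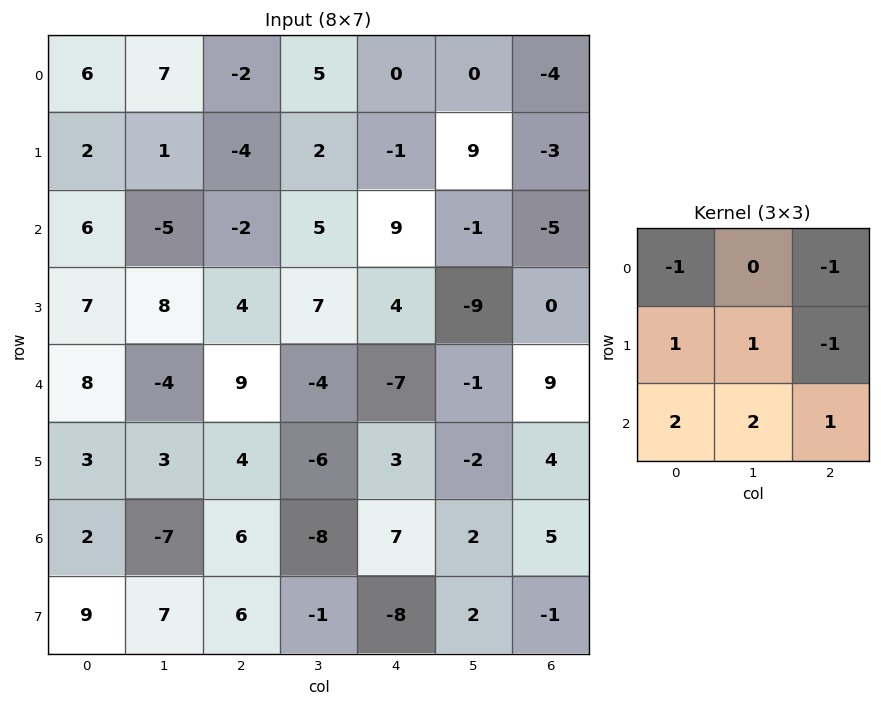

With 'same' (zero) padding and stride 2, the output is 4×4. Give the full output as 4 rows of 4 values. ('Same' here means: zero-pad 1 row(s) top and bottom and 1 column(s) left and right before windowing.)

4 -4 16 8
32 16 17 -33
13 2 -16 21
31 35 -11 11

Output[0,0]: The receptive field on the zero-padded input at this output position is [0 0 0 / 0 6 7 / 0 2 1]. Elementwise product with the kernel and sum: 0·-1 + 0·-1 + 0·1 + 6·1 + 7·-1 + 0·2 + 2·2 + 1·1.
Output[0,1]: The receptive field on the zero-padded input at this output position is [0 0 0 / 7 -2 5 / 1 -4 2]. Elementwise product with the kernel and sum: 0·-1 + 0·-1 + 7·1 + -2·1 + 5·-1 + 1·2 + -4·2 + 2·1.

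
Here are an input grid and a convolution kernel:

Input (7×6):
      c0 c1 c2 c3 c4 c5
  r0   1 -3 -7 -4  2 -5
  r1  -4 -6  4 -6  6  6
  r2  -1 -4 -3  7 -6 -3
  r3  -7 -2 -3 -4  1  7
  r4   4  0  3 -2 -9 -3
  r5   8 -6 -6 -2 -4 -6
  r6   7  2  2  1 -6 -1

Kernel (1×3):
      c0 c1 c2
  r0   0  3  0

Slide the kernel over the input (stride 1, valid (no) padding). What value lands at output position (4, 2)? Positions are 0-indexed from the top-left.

The receptive field on the input at this output position is [3 -2 -9]. Elementwise product with the kernel and sum: -2·3.

-6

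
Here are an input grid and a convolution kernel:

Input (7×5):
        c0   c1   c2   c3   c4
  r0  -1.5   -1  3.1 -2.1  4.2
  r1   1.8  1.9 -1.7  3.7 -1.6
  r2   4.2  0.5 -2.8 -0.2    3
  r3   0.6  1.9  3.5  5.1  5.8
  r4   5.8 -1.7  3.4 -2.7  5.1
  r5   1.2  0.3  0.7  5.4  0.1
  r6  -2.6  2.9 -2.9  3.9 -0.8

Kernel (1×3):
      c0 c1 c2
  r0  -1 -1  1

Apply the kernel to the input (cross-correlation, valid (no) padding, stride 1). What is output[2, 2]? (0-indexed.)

The receptive field on the input at this output position is [-2.8 -0.2 3]. Elementwise product with the kernel and sum: -2.8·-1 + -0.2·-1 + 3·1.

6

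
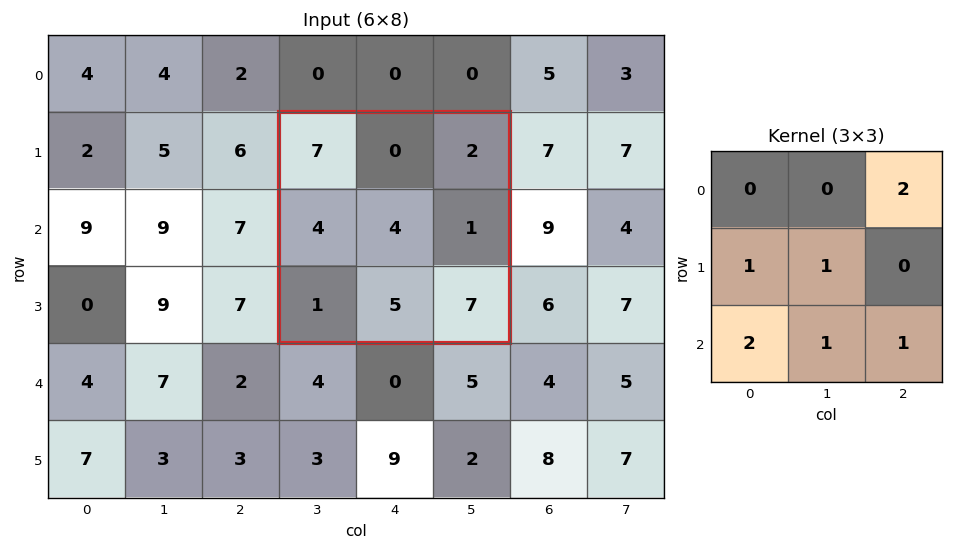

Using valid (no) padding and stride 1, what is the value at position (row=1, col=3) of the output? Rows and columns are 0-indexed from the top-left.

26

The receptive field on the input at this output position is [7 0 2 / 4 4 1 / 1 5 7]. Elementwise product with the kernel and sum: 2·2 + 4·1 + 4·1 + 1·2 + 5·1 + 7·1.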